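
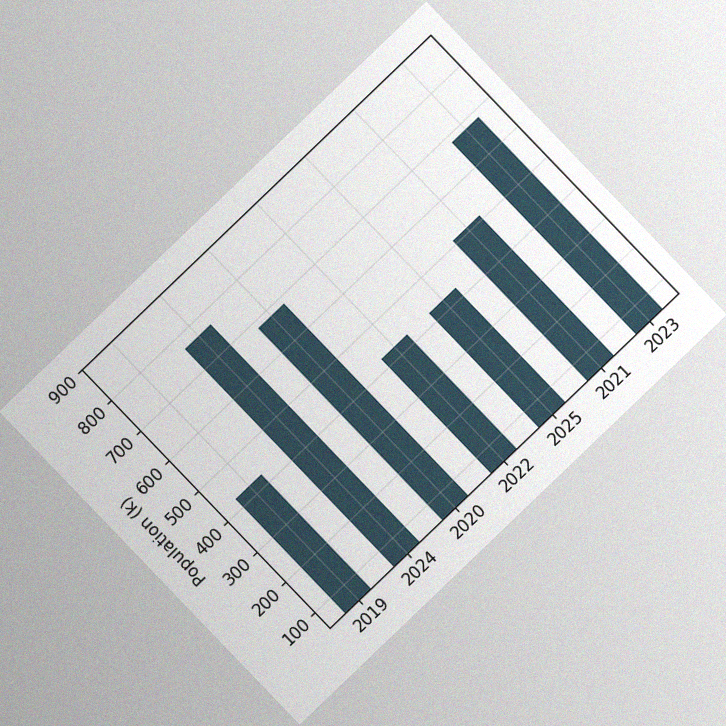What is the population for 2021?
510k

The chart is tilted about 44° counter-clockwise, with some photo noise. Reading along the chart's y-axis, the 2021 bar reaches 510k.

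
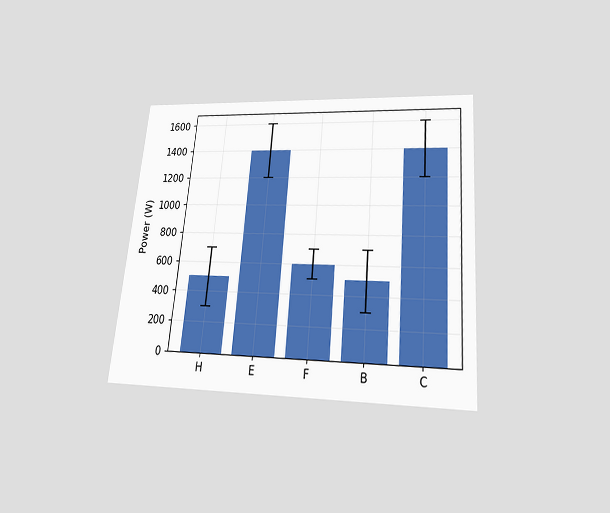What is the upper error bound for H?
The chart is tilted about 5° clockwise and viewed slightly from below. The H bar's upper whisker reaches 700W.

700W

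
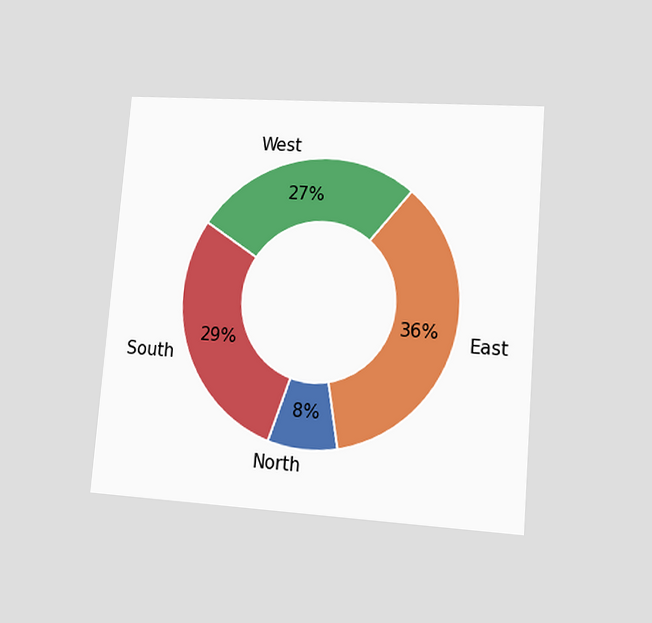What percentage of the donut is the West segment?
27%

The chart is tilted about 5° clockwise and viewed at a slight angle. The West segment takes up 27% of the ring.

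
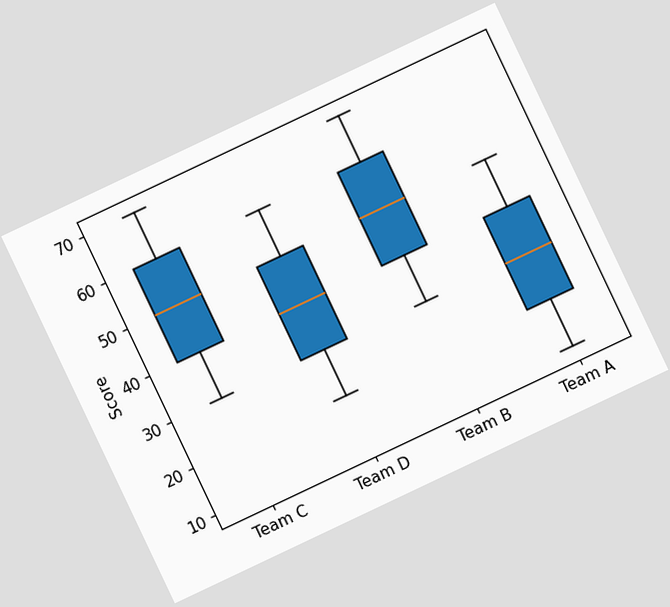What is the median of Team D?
40

The chart is tilted about 25° counter-clockwise. The median line in the Team D box sits at 40.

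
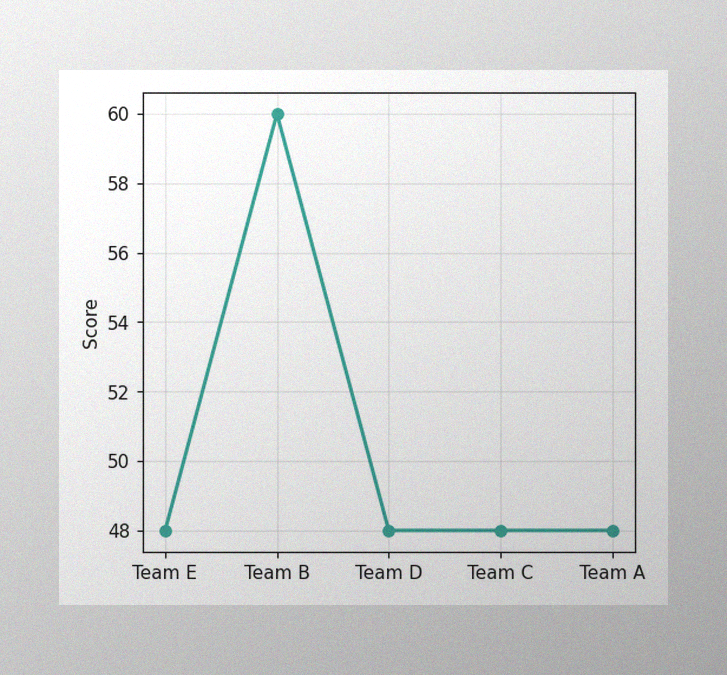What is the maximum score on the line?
60

The image has some photo noise and uneven lighting. The highest point is at Team B, and reading across to the y-axis gives 60.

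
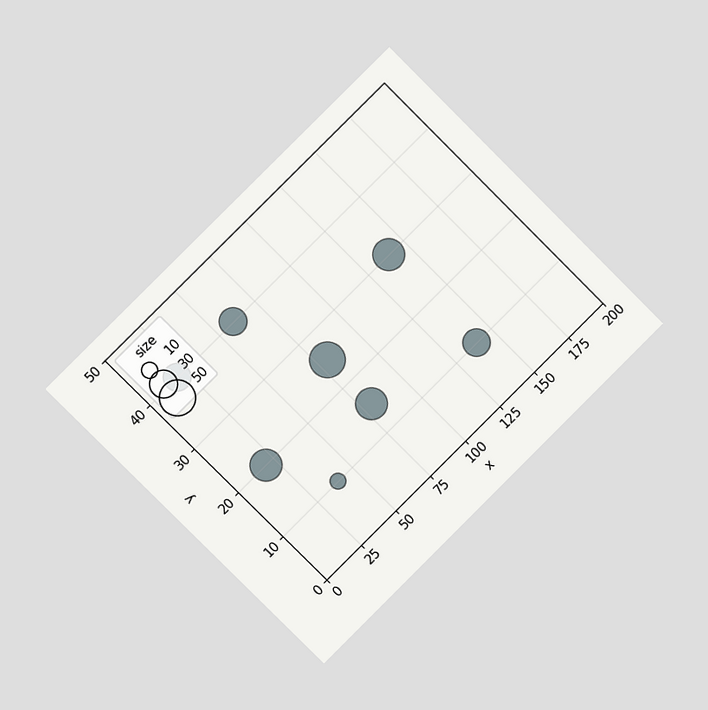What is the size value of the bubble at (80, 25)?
The chart is tilted about 45° counter-clockwise and viewed at a slight angle. Matching the bubble at (80, 25) against the size legend gives 50.

50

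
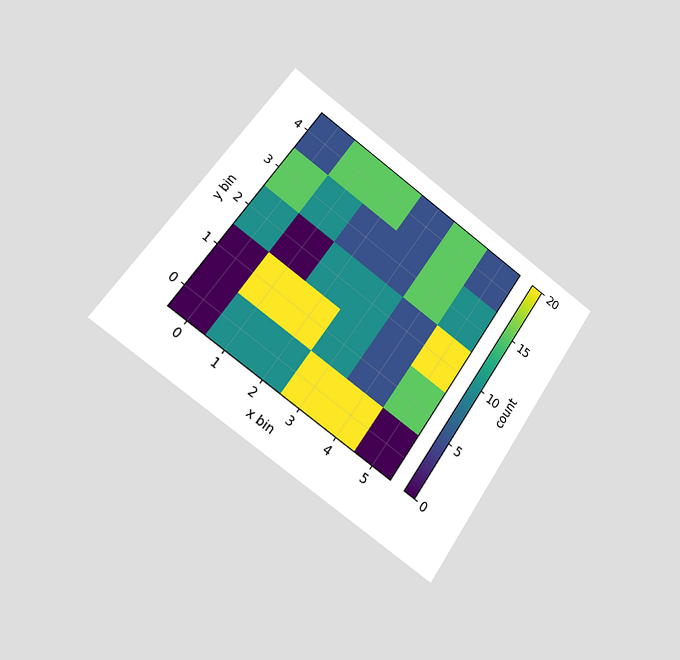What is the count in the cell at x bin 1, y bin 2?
0

The chart is tilted about 35° clockwise and viewed at a slight angle. Matching the cell (1, 2) against the colorbar gives 0.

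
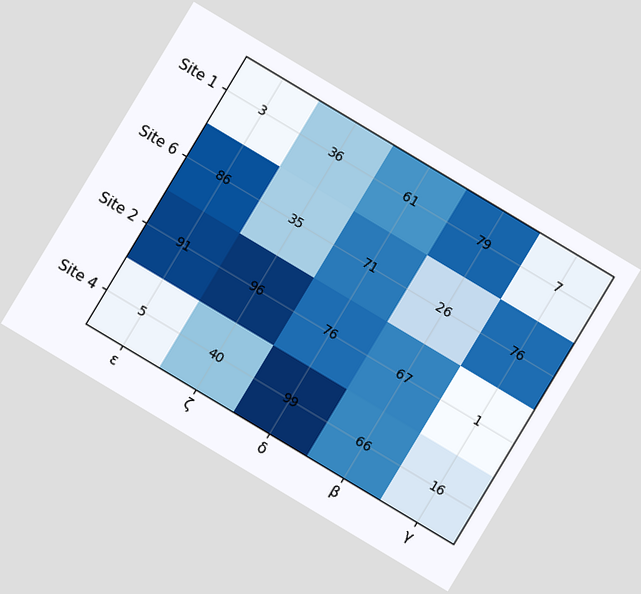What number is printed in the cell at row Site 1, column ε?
3

The chart is tilted about 31° clockwise. The (Site 1, ε) cell reads 3.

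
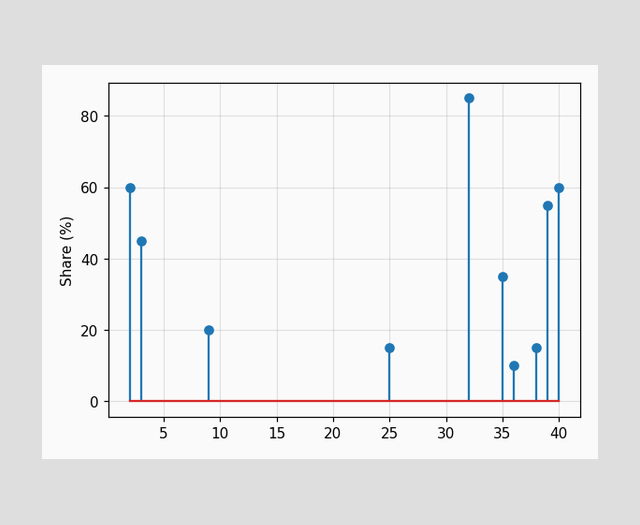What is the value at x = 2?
60%

The stem at x=2 reaches 60%.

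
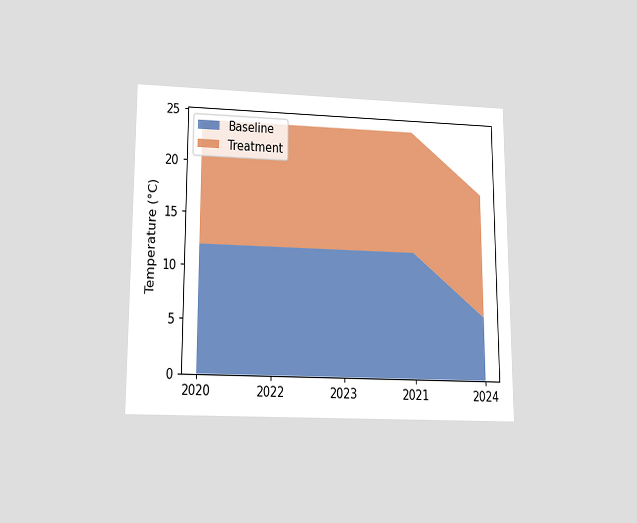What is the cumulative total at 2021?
24°C

The chart is viewed slightly from below. The stacked total at 2021 reaches 24°C.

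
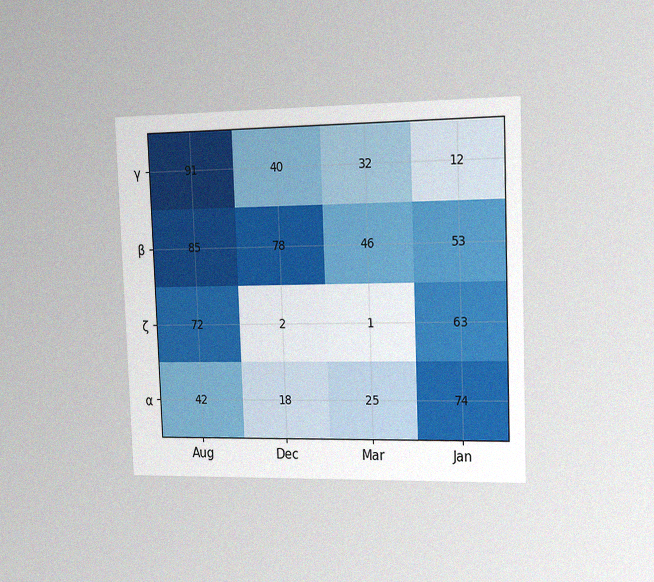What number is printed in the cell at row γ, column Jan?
12

The chart is tilted about 2° counter-clockwise and viewed slightly from the right, with some photo noise. The (γ, Jan) cell reads 12.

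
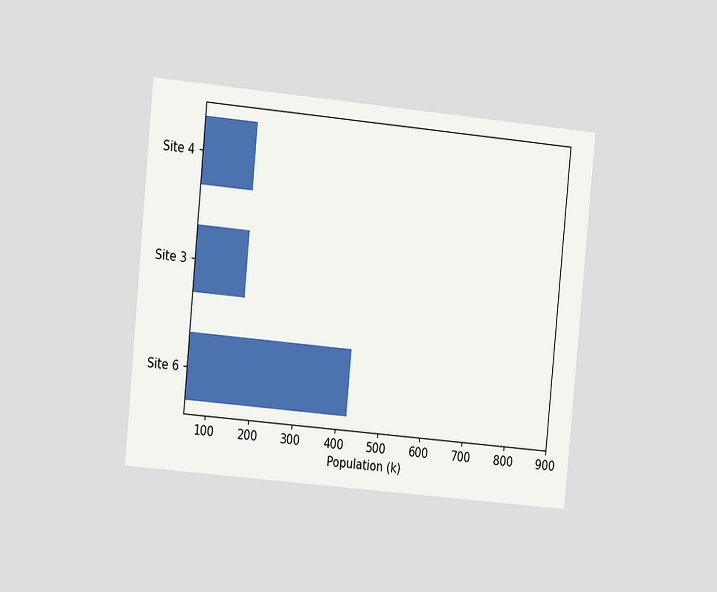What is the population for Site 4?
170k

The chart is tilted about 5° clockwise and viewed slightly from the left. Reading along the chart's x-axis, the Site 4 bar reaches 170k.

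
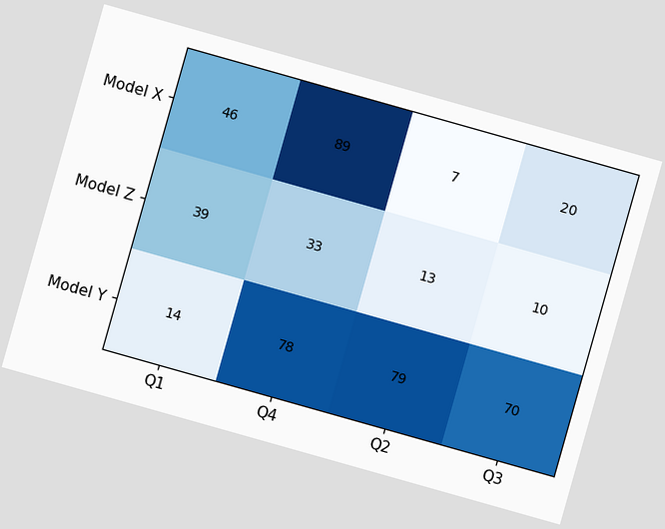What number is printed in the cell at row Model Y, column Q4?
The chart is tilted about 16° clockwise. The (Model Y, Q4) cell reads 78.

78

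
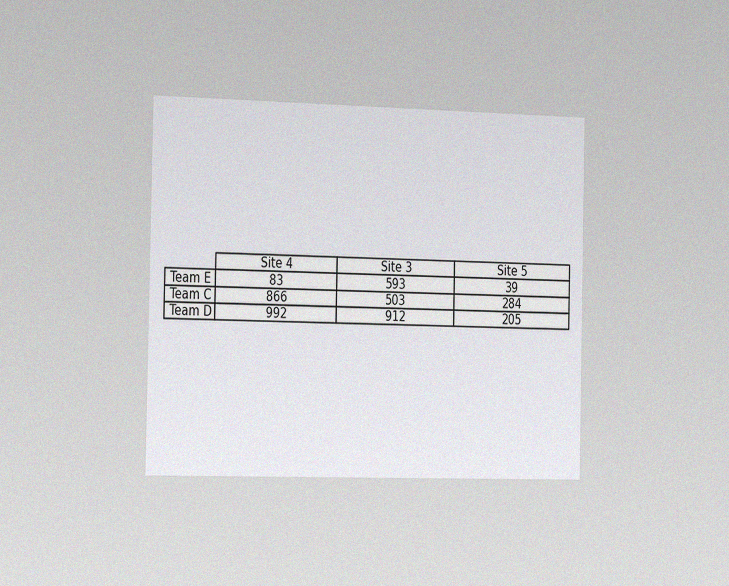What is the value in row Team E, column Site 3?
593

The chart is viewed slightly from the left, with some photo noise. The (Team E, Site 3) cell reads 593.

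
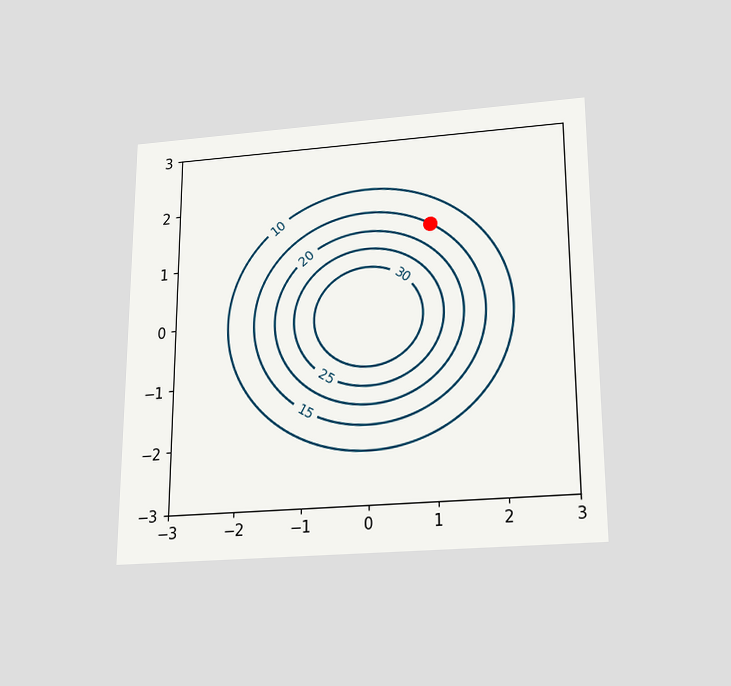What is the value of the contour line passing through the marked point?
15

The chart is viewed slightly from below. The marked point sits on the contour labelled 15.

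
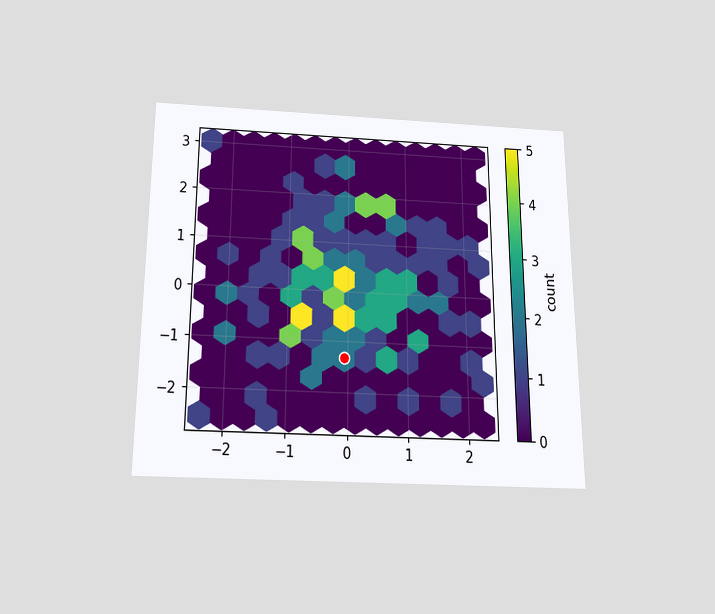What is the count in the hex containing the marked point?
The chart is viewed slightly from below. The marked hex reads 2 on the colorbar.

2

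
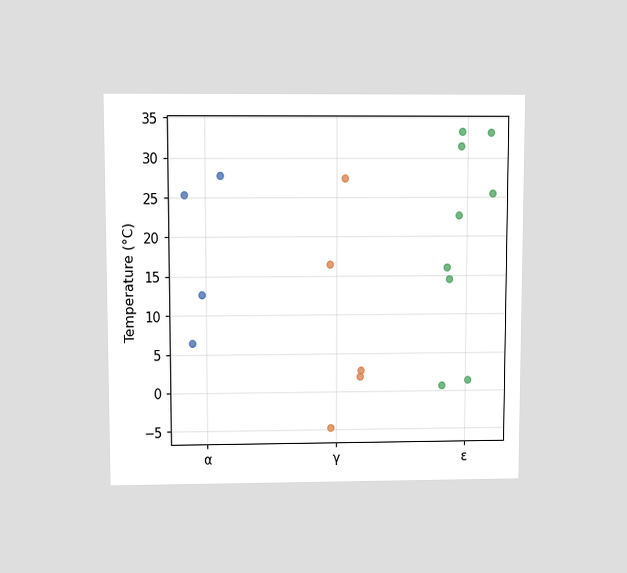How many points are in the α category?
The chart is viewed slightly from above. Counting the markers in the α column gives 4.

4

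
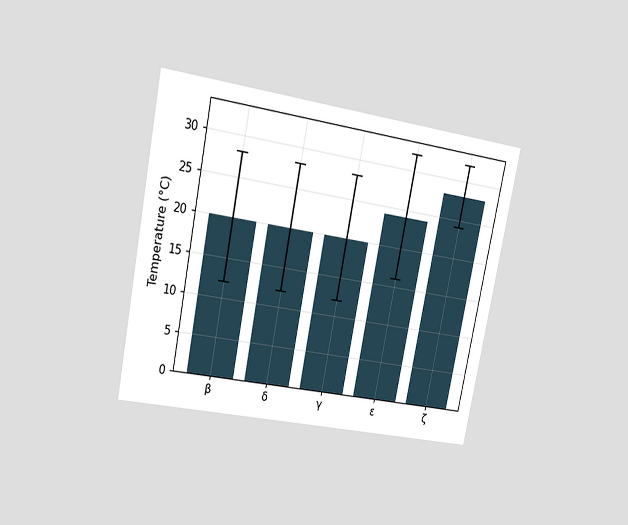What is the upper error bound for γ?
28°C

The chart is tilted about 11° clockwise and viewed at a slight angle. The γ bar's upper whisker reaches 28°C.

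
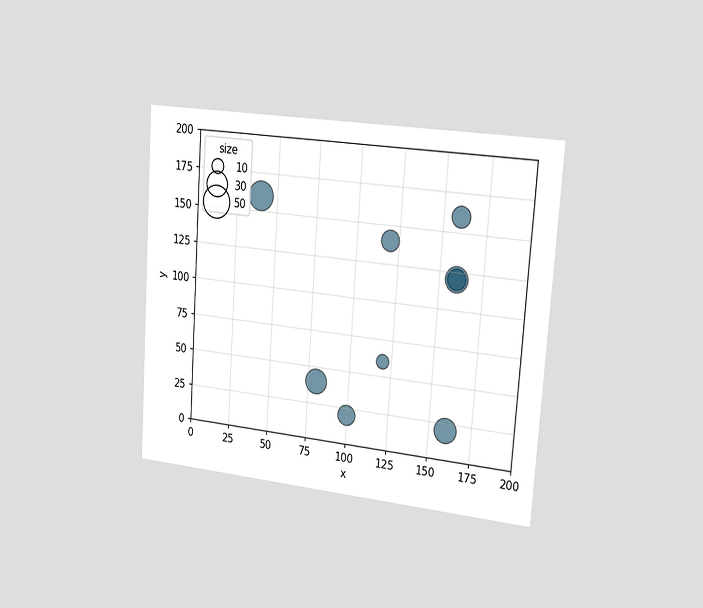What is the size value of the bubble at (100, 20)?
The chart is tilted about 4° clockwise and viewed slightly from the right. Matching the bubble at (100, 20) against the size legend gives 20.

20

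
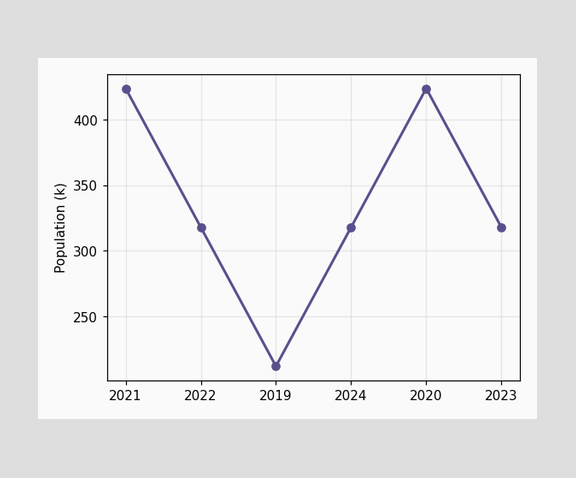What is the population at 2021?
424k

At 2021, the line is at 424k.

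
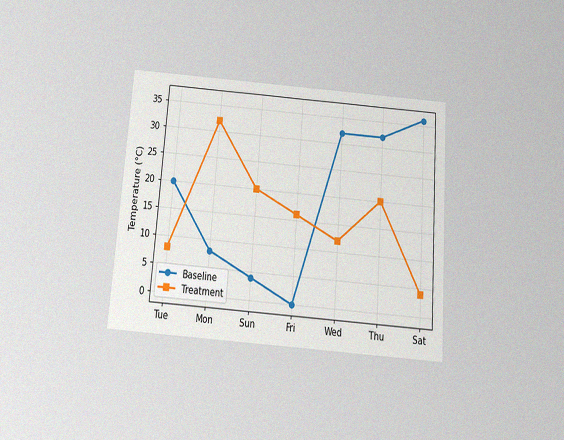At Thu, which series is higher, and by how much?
The chart is tilted about 4° clockwise and viewed slightly from below, with some photo noise. At Thu, Baseline sits above the other line by 12°C.

Baseline, by 12°C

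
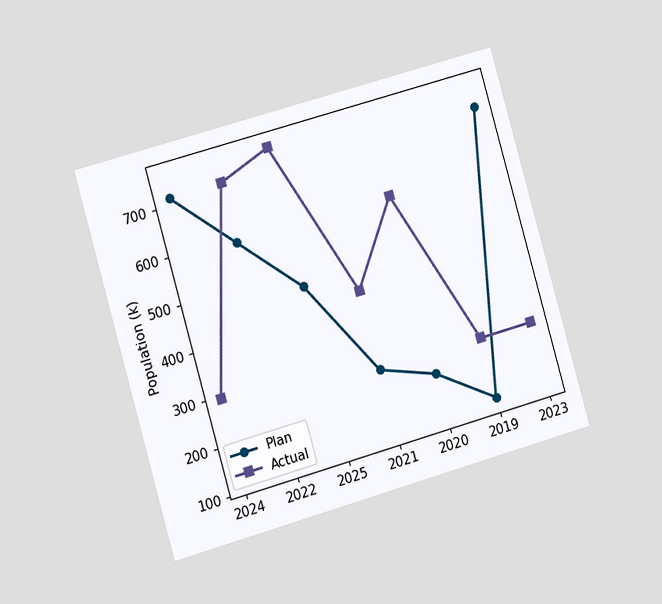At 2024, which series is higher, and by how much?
Plan, by 420k

The chart is tilted about 16° counter-clockwise and viewed slightly from the left. At 2024, Plan sits above the other line by 420k.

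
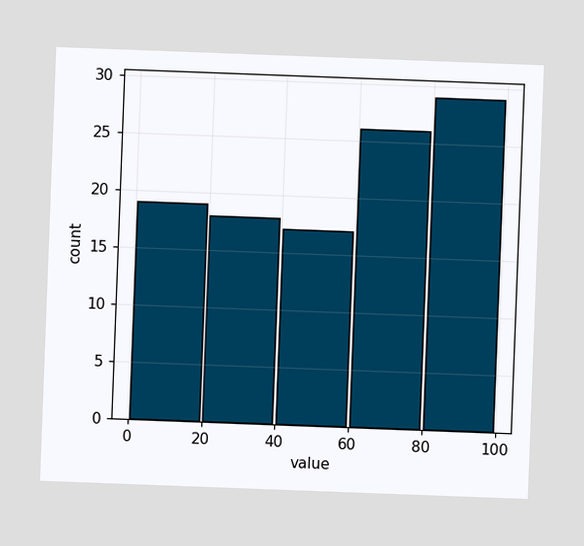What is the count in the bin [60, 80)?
26

The chart is tilted about 2° clockwise. The [60, 80) bin has height 26.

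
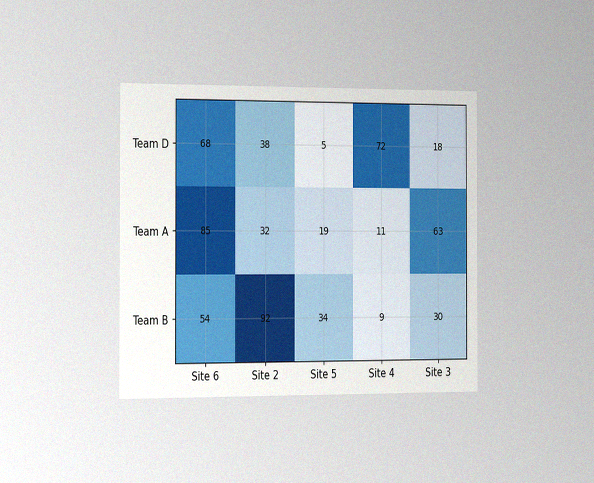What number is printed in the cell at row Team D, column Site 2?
The chart is viewed slightly from the left, with some photo noise. The (Team D, Site 2) cell reads 38.

38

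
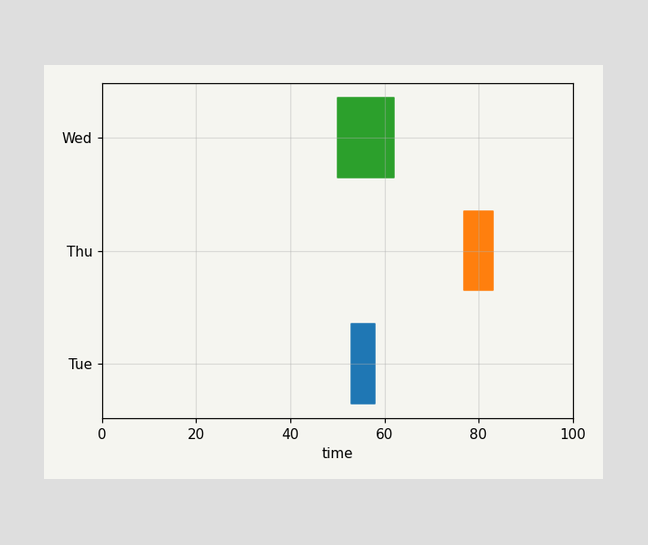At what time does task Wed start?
The Wed bar begins at t=50.

50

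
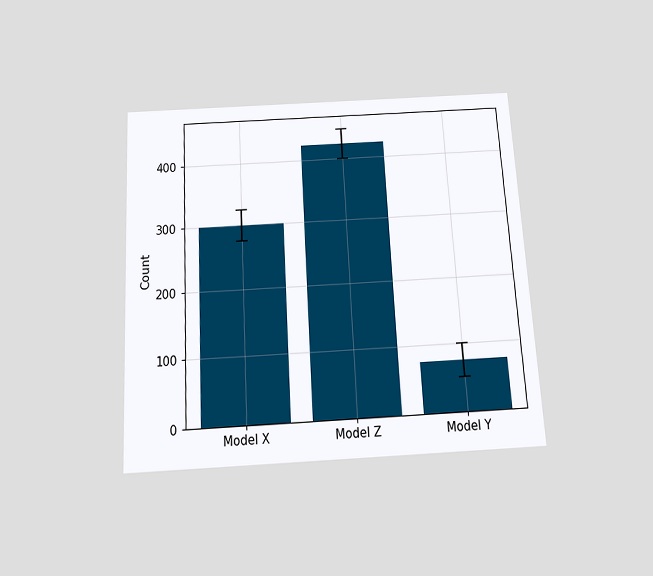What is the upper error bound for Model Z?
450

The chart is tilted about 3° counter-clockwise and viewed slightly from below. The Model Z bar's upper whisker reaches 450.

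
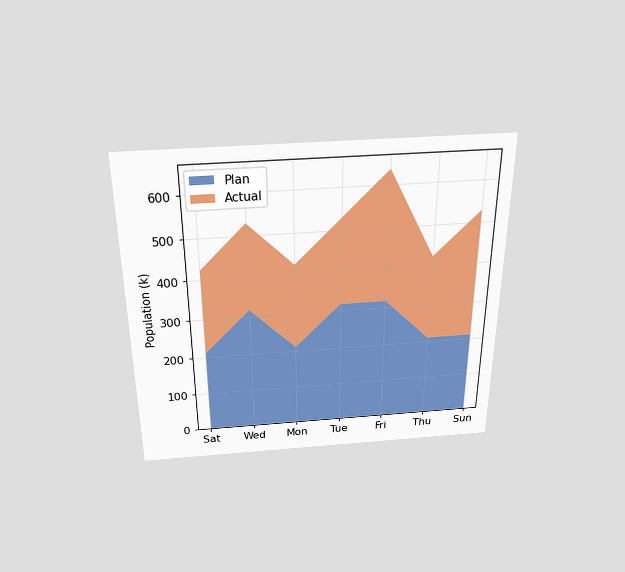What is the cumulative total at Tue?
The chart is viewed slightly from above. The stacked total at Tue reaches 530k.

530k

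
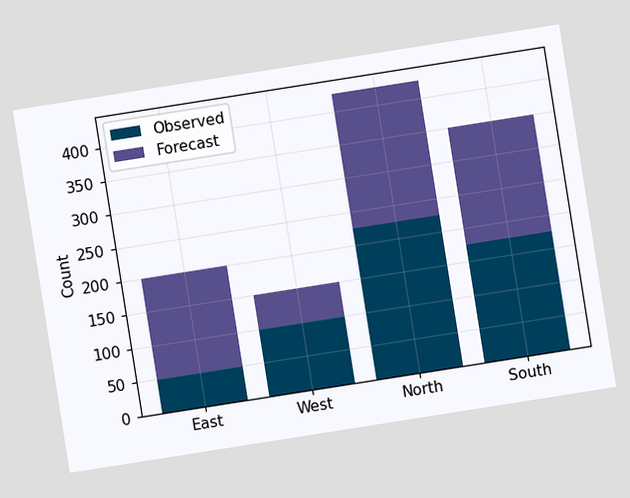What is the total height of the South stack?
350

The chart is tilted about 9° counter-clockwise. The South stack's top reaches 350 on the y-axis.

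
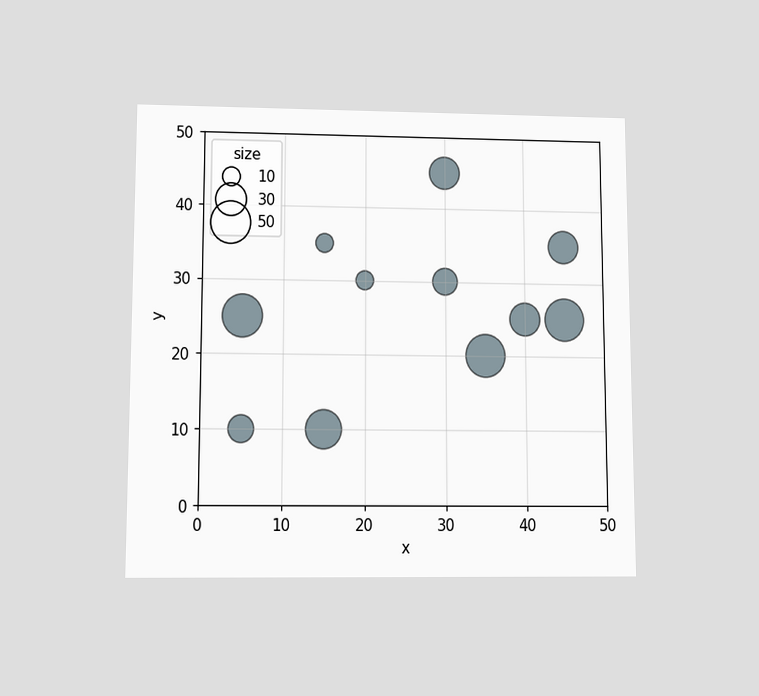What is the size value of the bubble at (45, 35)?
The chart is viewed slightly from below. Matching the bubble at (45, 35) against the size legend gives 30.

30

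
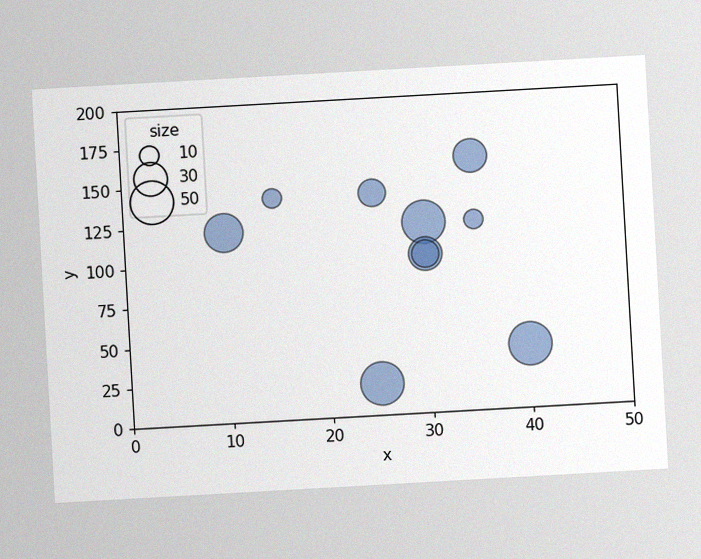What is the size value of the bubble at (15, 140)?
The chart is tilted about 3° counter-clockwise, with some photo noise. Matching the bubble at (15, 140) against the size legend gives 10.

10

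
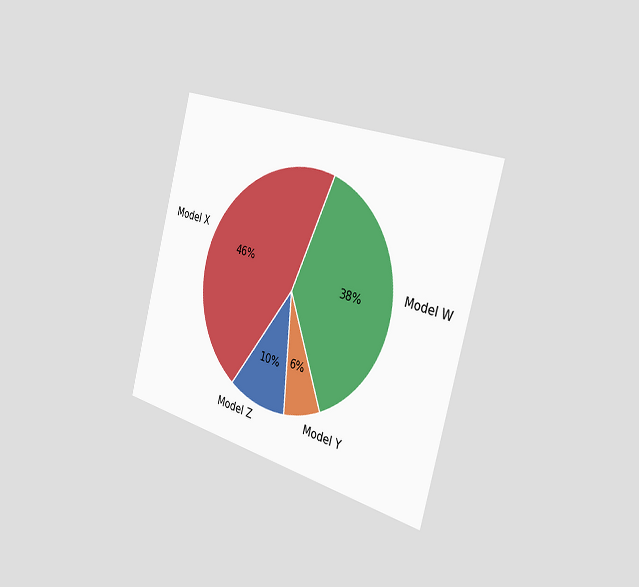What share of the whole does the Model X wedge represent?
The chart is tilted about 15° clockwise and viewed slightly from the right. The Model X slice takes up 46% of the pie.

46%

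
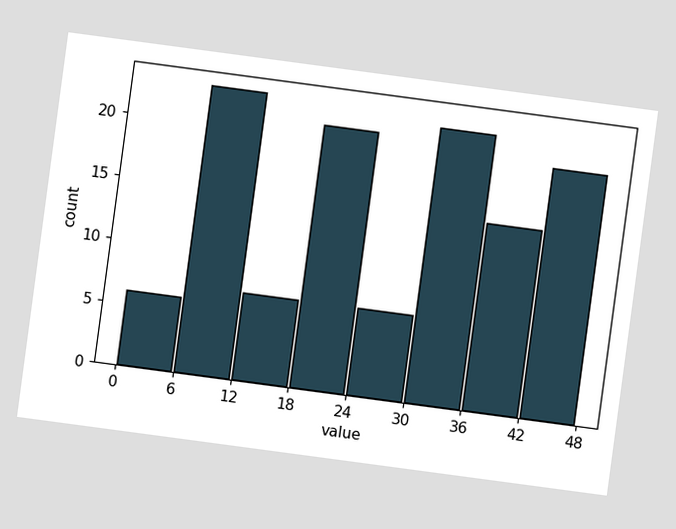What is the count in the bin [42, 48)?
The chart is tilted about 8° clockwise. The [42, 48) bin has height 20.

20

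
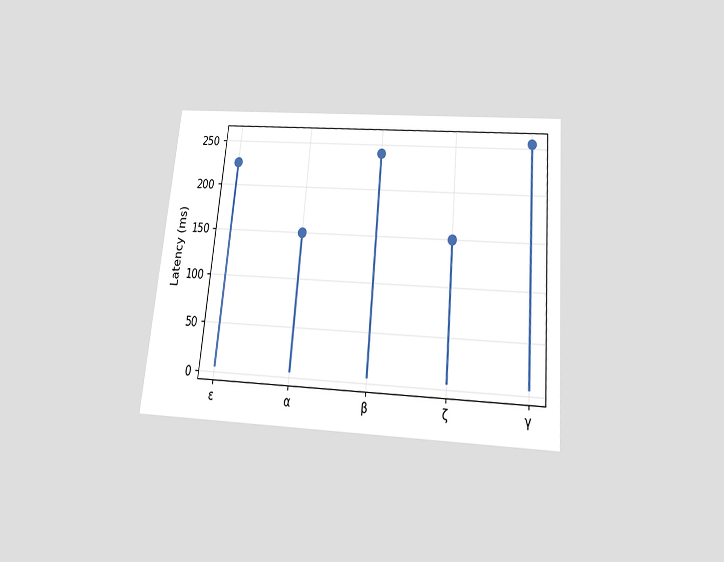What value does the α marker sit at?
150ms

The chart is tilted about 5° clockwise and viewed slightly from below. The α marker sits at 150ms.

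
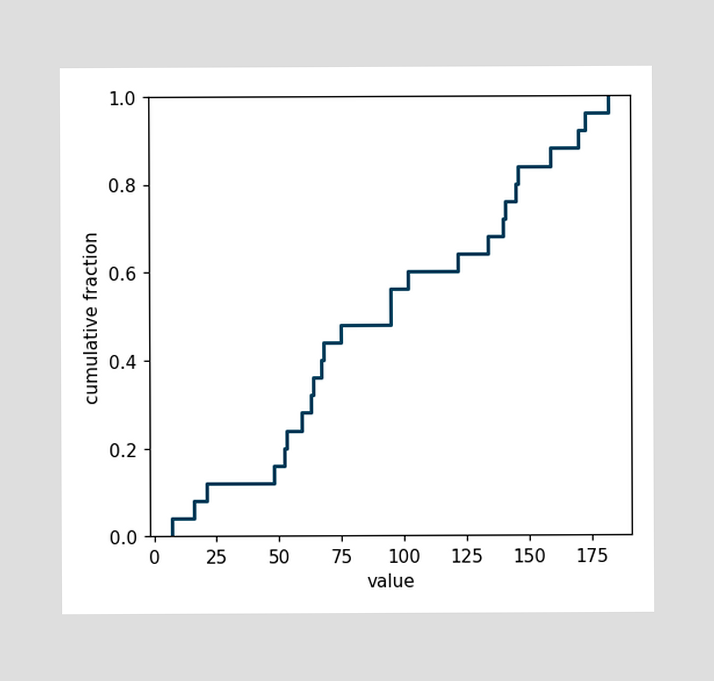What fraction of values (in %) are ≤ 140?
At x=140 the ECDF step is at 72%.

72%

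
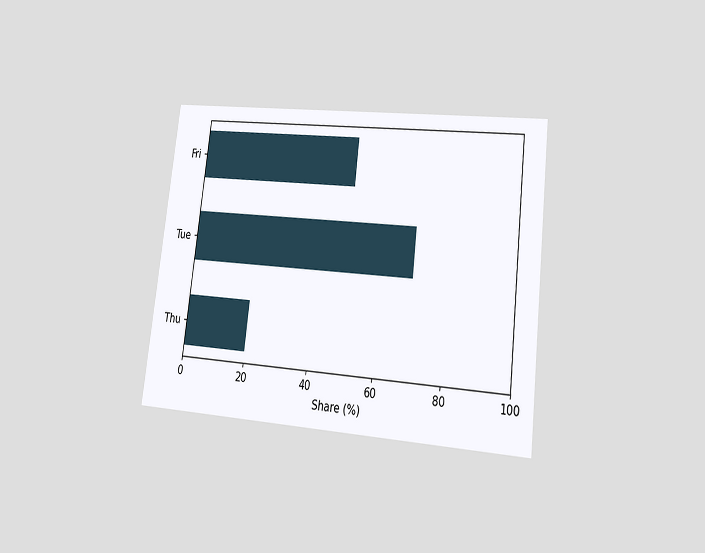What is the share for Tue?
70%

The chart is tilted about 7° clockwise and viewed at a slight angle. Reading along the chart's x-axis, the Tue bar reaches 70%.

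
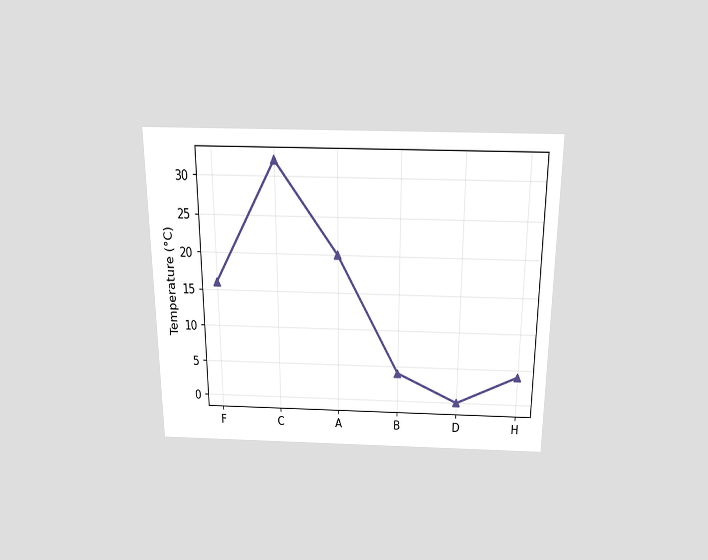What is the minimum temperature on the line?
The chart is viewed slightly from above. The lowest point is at D, and reading across to the y-axis gives 0°C.

0°C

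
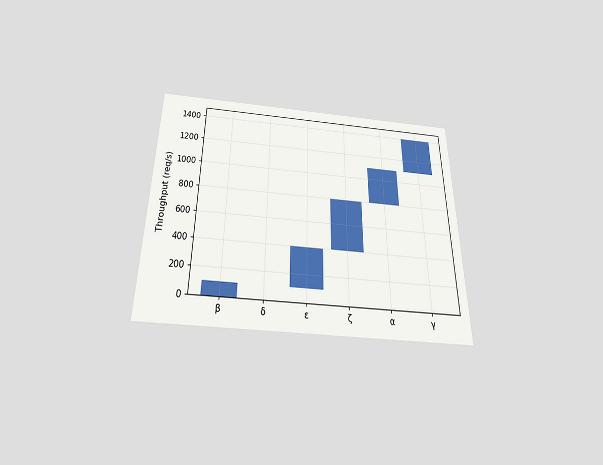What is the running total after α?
1100req/s

The chart is viewed slightly from below. After α the running total reaches 1100req/s.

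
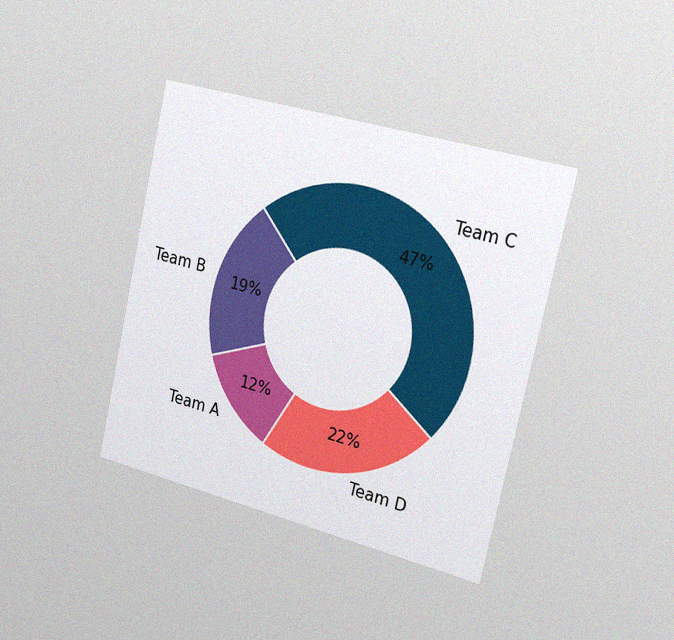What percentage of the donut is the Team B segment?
The chart is tilted about 13° clockwise and viewed slightly from the right, with some photo noise. The Team B segment takes up 19% of the ring.

19%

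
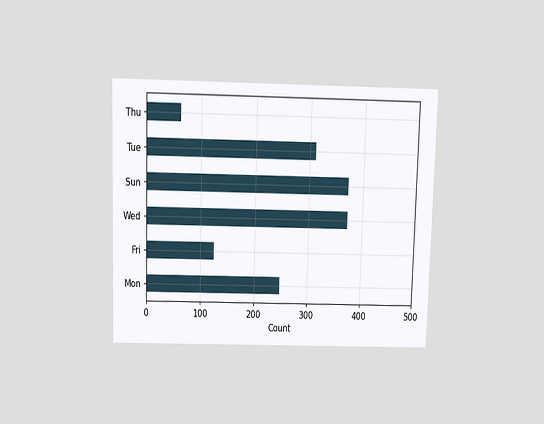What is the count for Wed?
372

The chart is viewed slightly from above. Reading along the chart's x-axis, the Wed bar reaches 372.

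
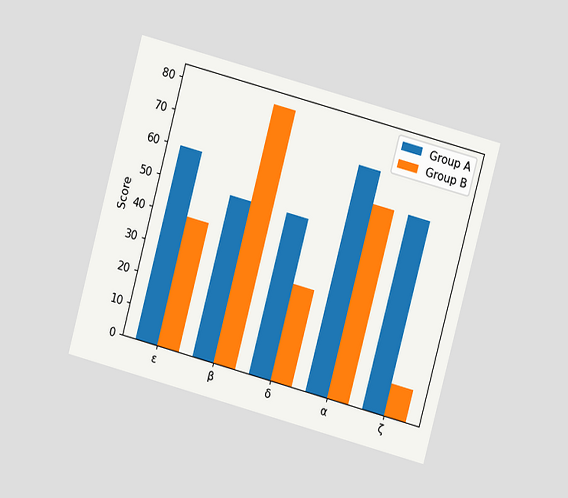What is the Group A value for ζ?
The chart is tilted about 15° clockwise and viewed at a slight angle. The Group A bar at ζ reaches 60 on the y-axis.

60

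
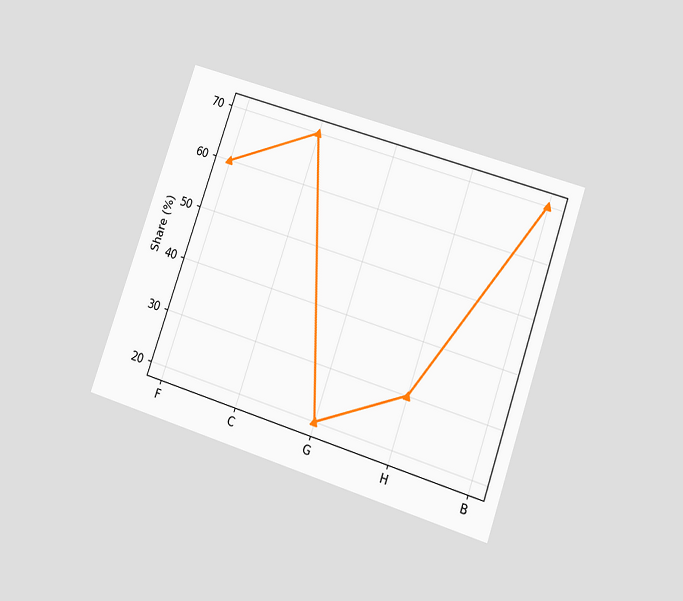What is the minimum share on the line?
20%

The chart is tilted about 19° clockwise and viewed at a slight angle. The lowest point is at G, and reading across to the y-axis gives 20%.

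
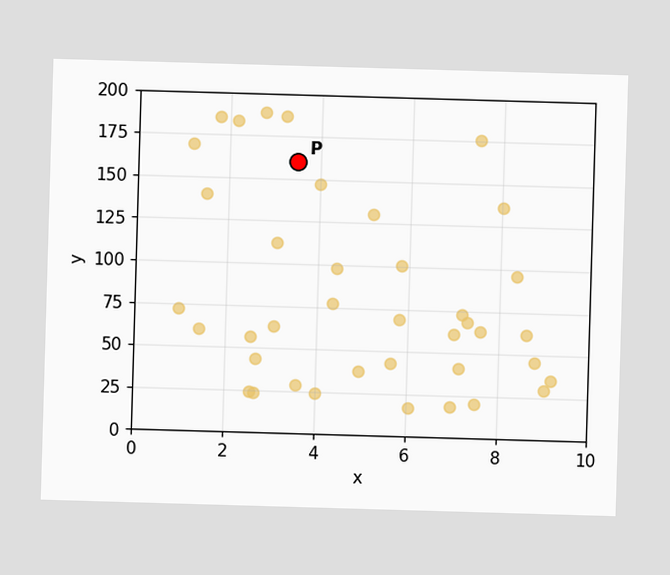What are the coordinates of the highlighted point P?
Following the gridlines from P to each axis, P sits at (3.5, 160).

(3.5, 160)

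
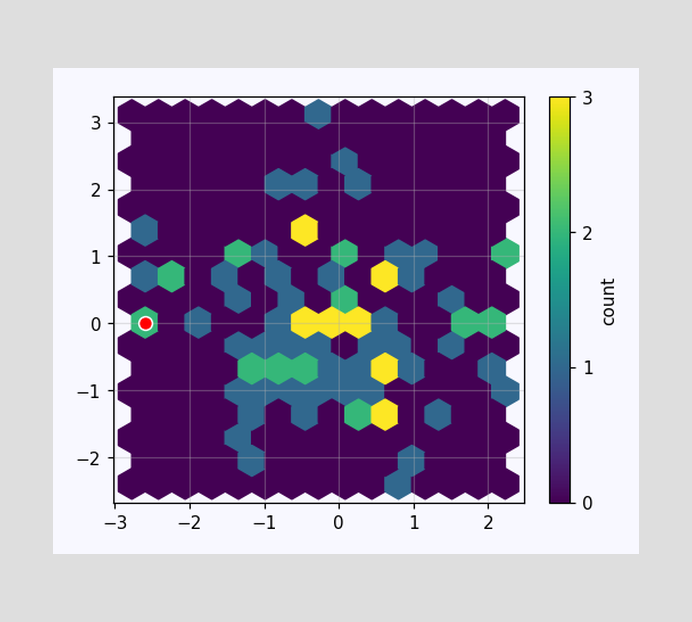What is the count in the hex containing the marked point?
The marked hex reads 2 on the colorbar.

2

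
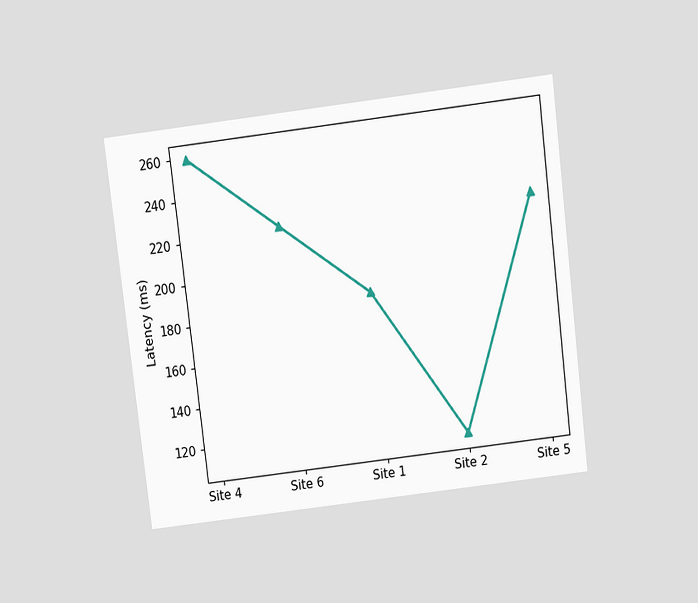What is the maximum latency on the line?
The chart is tilted about 7° counter-clockwise and viewed slightly from above. The highest point is at Site 4, and reading across to the y-axis gives 259ms.

259ms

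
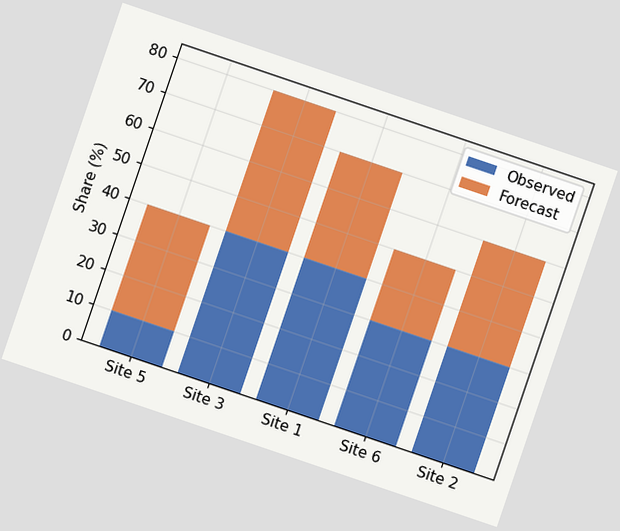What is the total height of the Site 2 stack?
The chart is tilted about 19° clockwise. The Site 2 stack's top reaches 60% on the y-axis.

60%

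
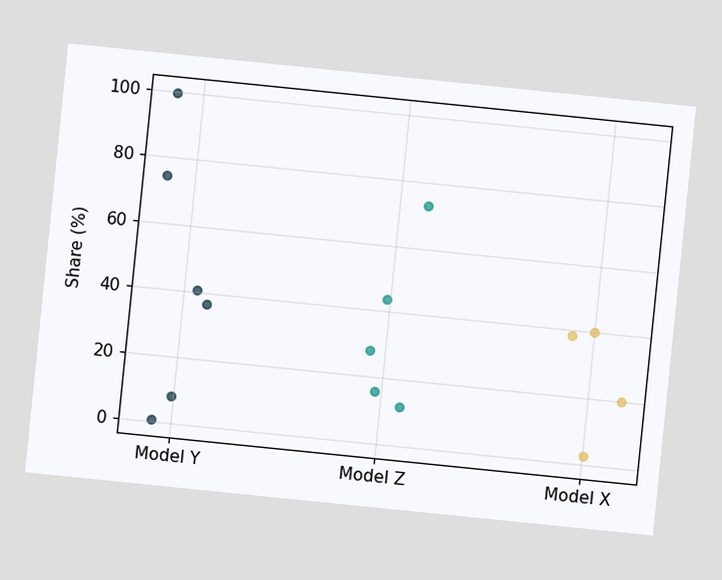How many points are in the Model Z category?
The chart is tilted about 6° clockwise. Counting the markers in the Model Z column gives 5.

5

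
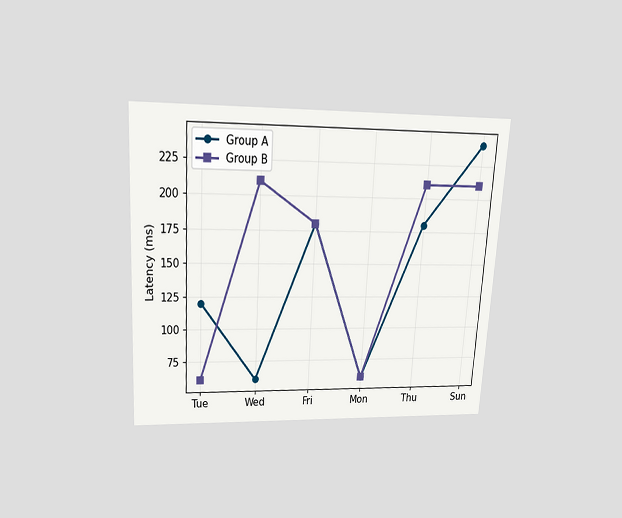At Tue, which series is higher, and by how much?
The chart is tilted about 3° clockwise and viewed slightly from above. At Tue, Group A sits above the other line by 60ms.

Group A, by 60ms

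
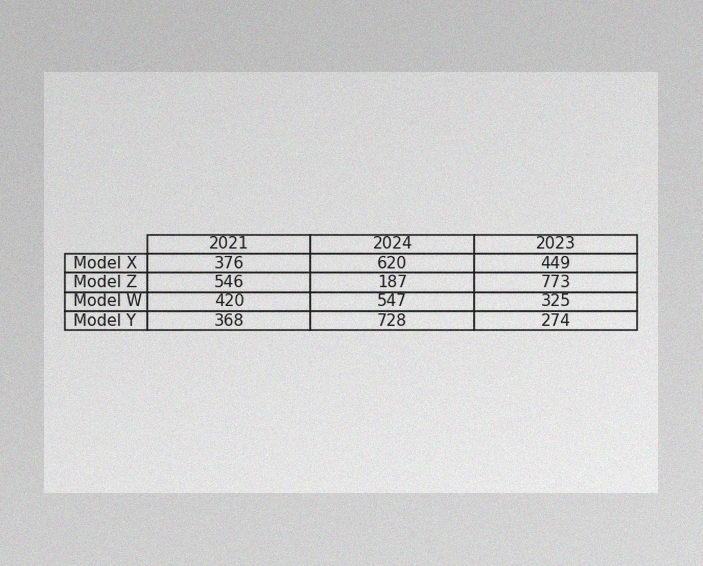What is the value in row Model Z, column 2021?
546

The image has some photo noise and uneven lighting. The (Model Z, 2021) cell reads 546.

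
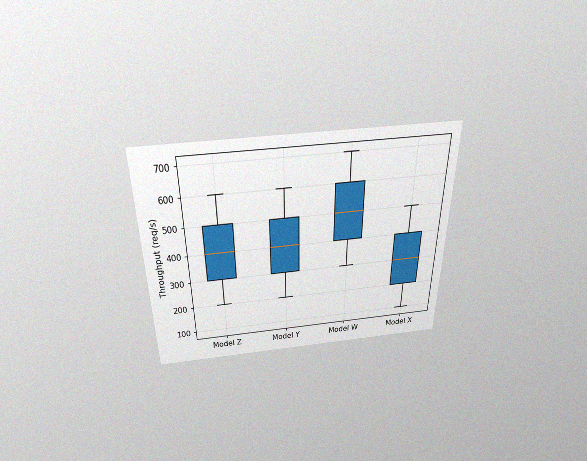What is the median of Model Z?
The chart is viewed slightly from above, with some photo noise. The median line in the Model Z box sits at 400req/s.

400req/s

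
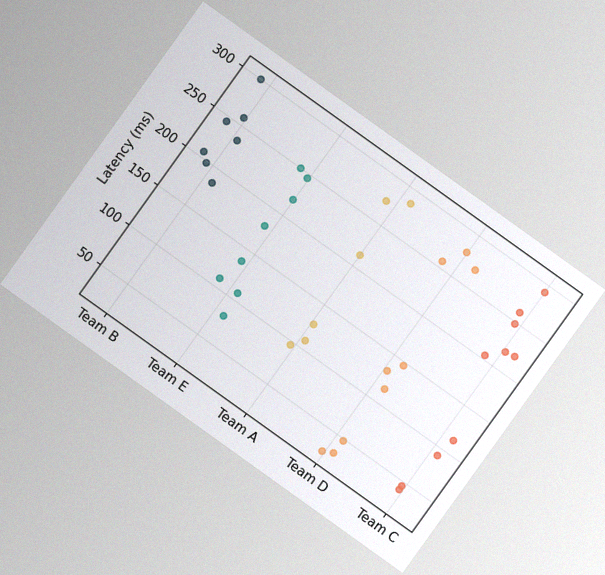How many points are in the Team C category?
10

The chart is tilted about 36° clockwise, with some photo noise. Counting the markers in the Team C column gives 10.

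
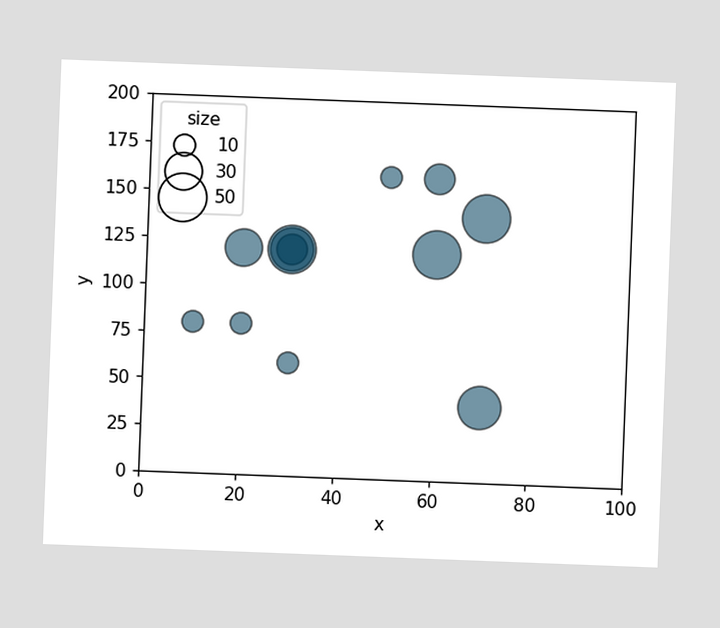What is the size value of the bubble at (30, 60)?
The chart is tilted about 2° clockwise. Matching the bubble at (30, 60) against the size legend gives 10.

10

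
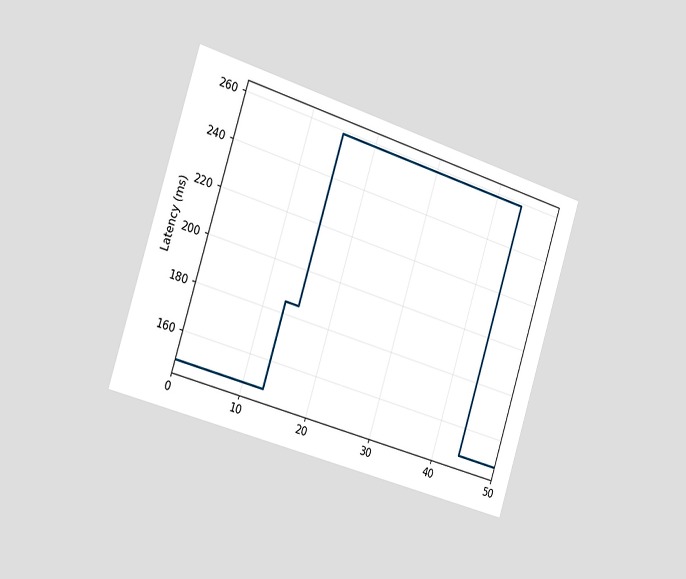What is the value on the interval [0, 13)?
The chart is tilted about 17° clockwise and viewed slightly from the left. On [0, 13) the step sits at 148ms.

148ms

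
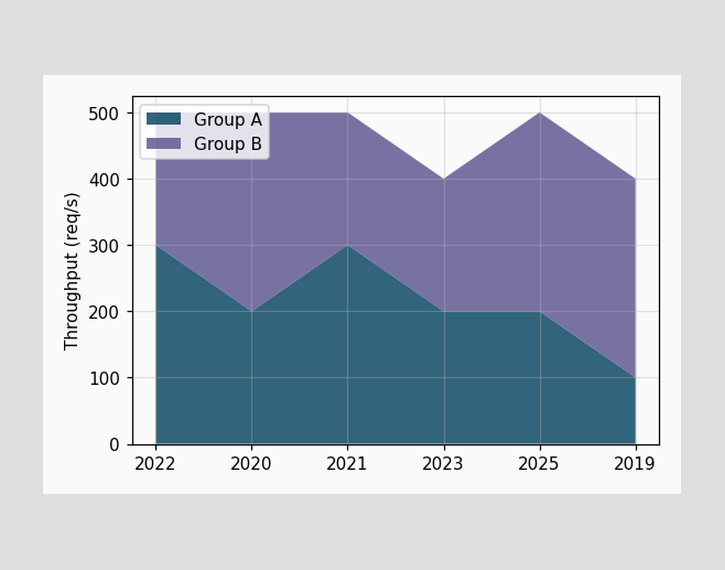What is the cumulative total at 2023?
400req/s

The stacked total at 2023 reaches 400req/s.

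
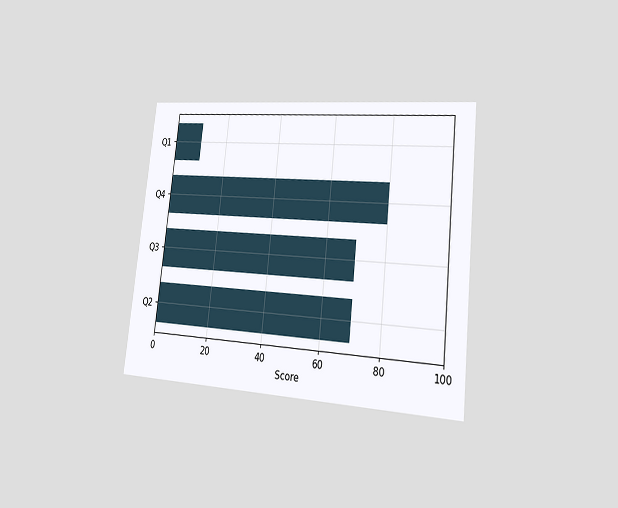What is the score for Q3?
70

The chart is tilted about 6° clockwise and viewed slightly from the right. Reading along the chart's x-axis, the Q3 bar reaches 70.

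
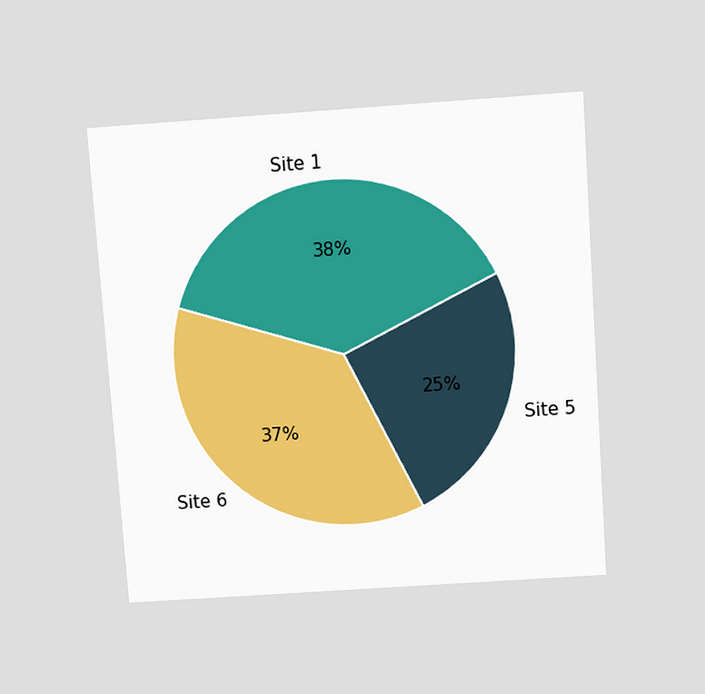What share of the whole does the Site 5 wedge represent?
The chart is tilted about 4° counter-clockwise and viewed slightly from above. The Site 5 slice takes up 25% of the pie.

25%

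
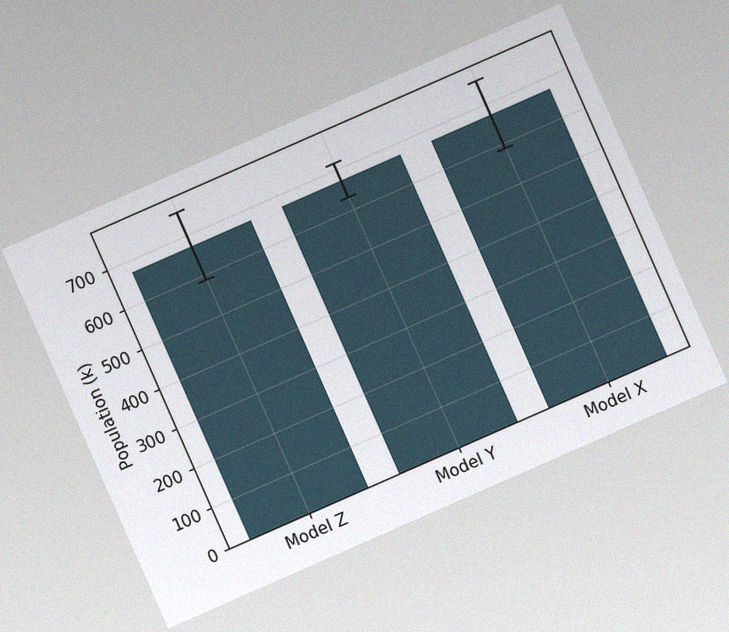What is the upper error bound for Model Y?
714k

The chart is tilted about 24° counter-clockwise, with some photo noise. The Model Y bar's upper whisker reaches 714k.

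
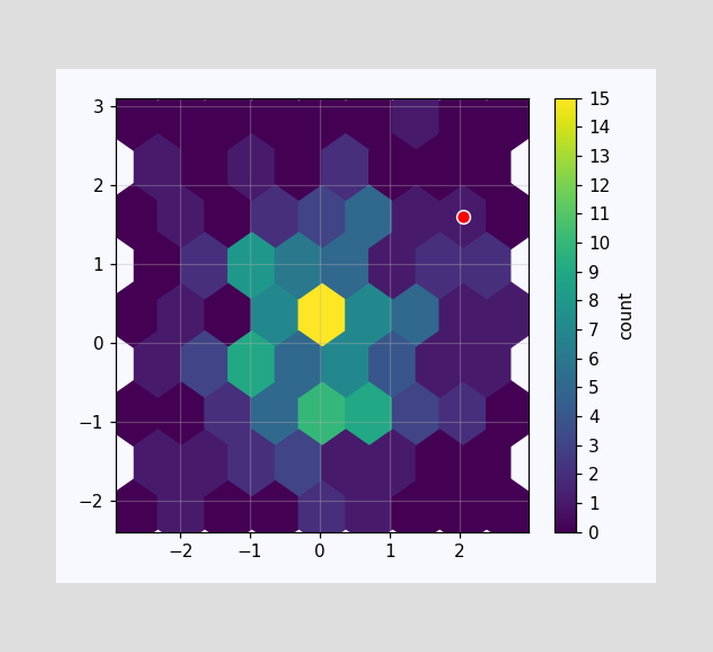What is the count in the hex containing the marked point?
1

The marked hex reads 1 on the colorbar.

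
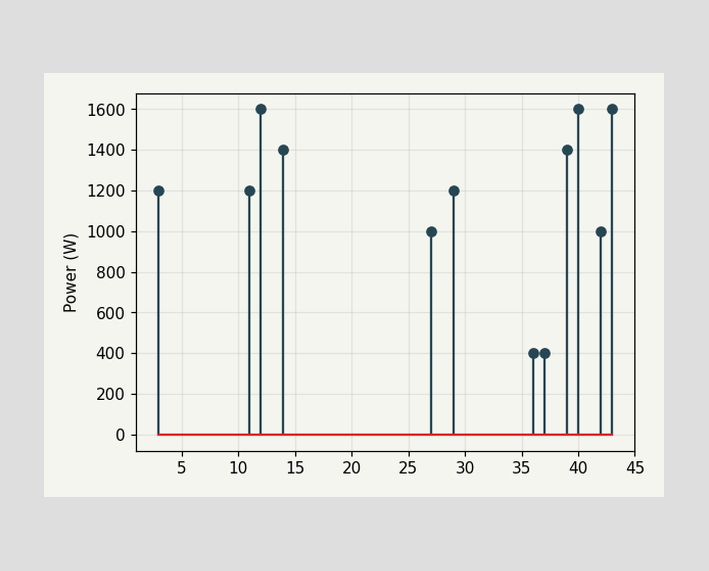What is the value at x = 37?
The stem at x=37 reaches 400W.

400W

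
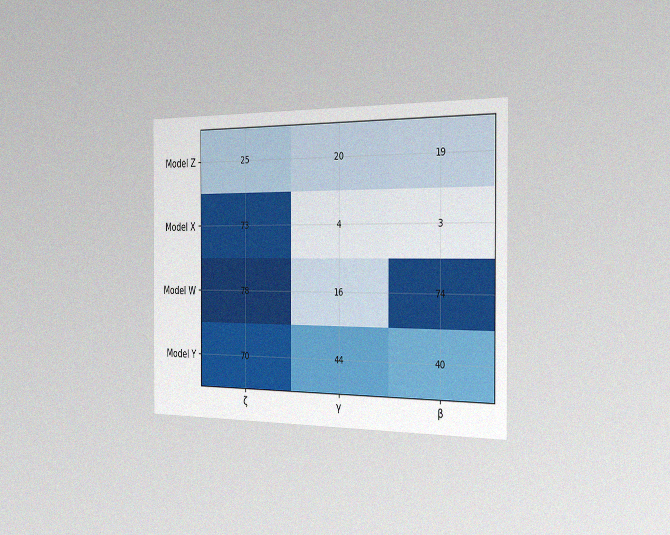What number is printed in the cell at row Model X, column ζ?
73

The chart is viewed slightly from the right, with some photo noise. The (Model X, ζ) cell reads 73.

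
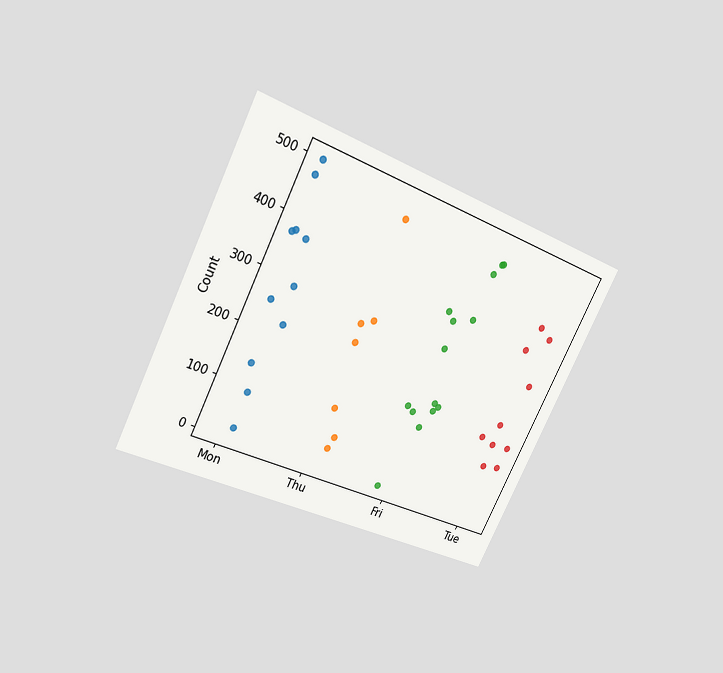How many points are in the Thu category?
The chart is tilted about 26° clockwise and viewed at a slight angle. Counting the markers in the Thu column gives 7.

7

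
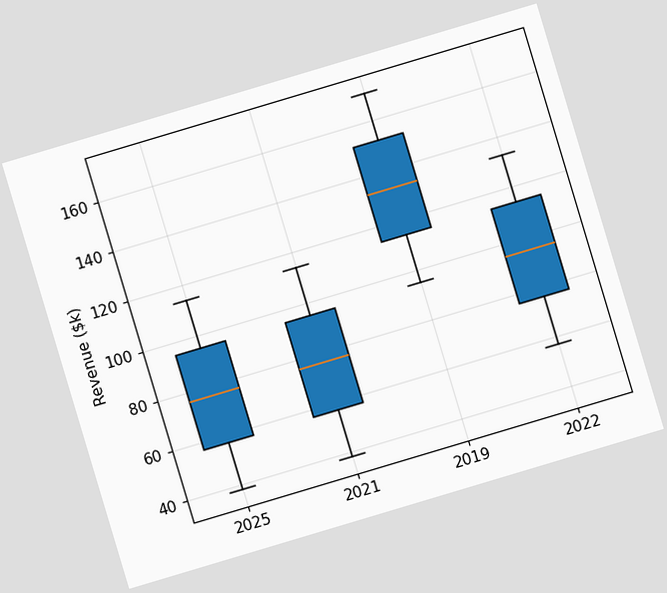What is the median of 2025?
The chart is tilted about 17° counter-clockwise. The median line in the 2025 box sits at $76k.

$76k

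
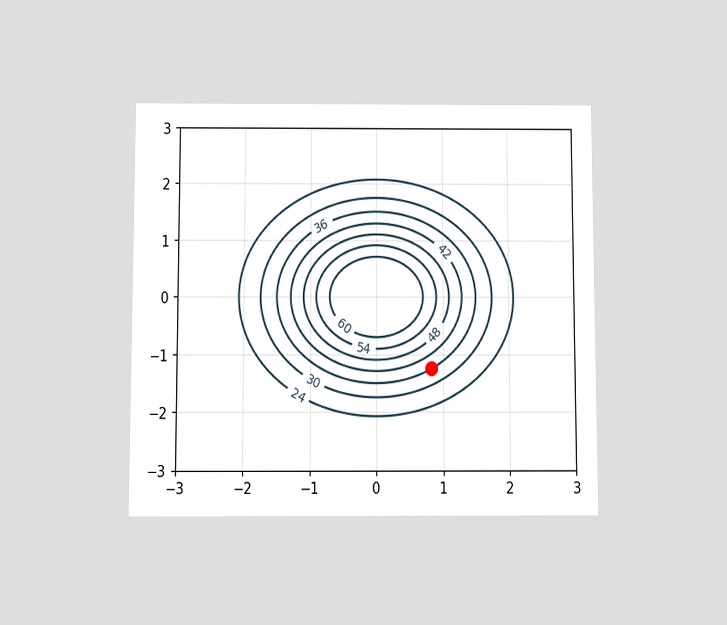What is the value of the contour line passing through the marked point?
36

The chart is viewed slightly from below. The marked point sits on the contour labelled 36.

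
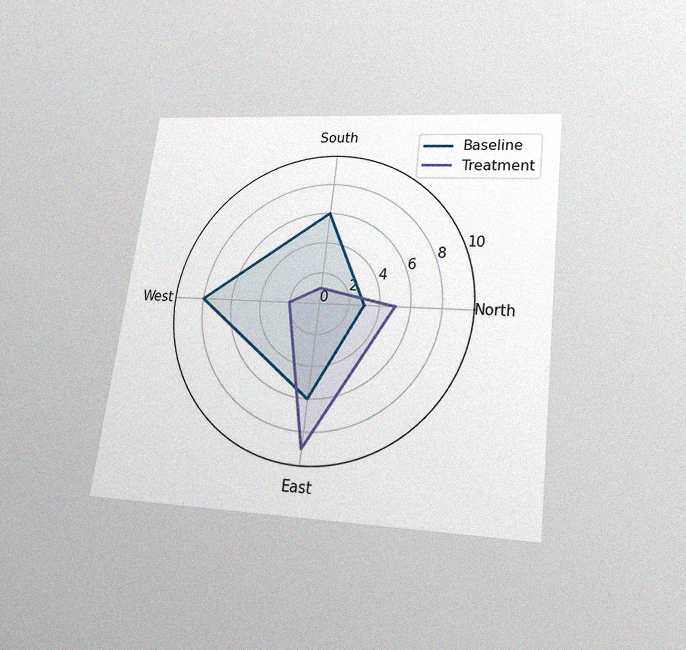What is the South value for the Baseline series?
The chart is tilted about 7° clockwise and viewed slightly from below, with some photo noise. On the South axis, Baseline reaches 6.

6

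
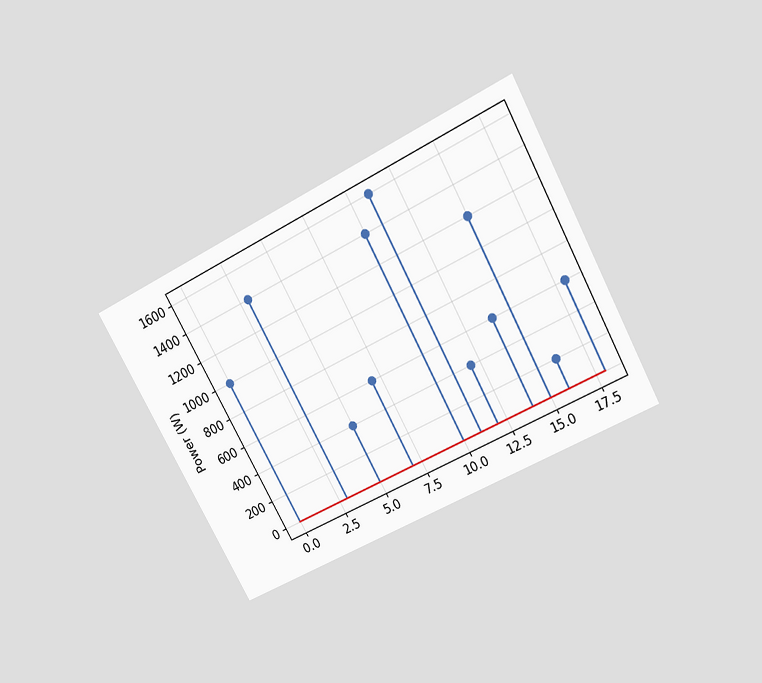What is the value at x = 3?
The chart is tilted about 28° counter-clockwise and viewed slightly from above. The stem at x=3 reaches 1400W.

1400W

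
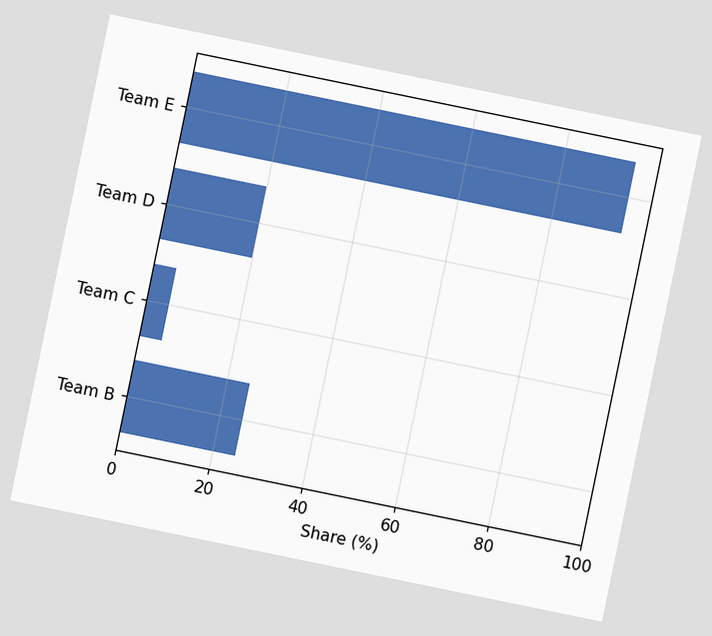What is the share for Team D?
20%

The chart is tilted about 12° clockwise. Reading along the chart's x-axis, the Team D bar reaches 20%.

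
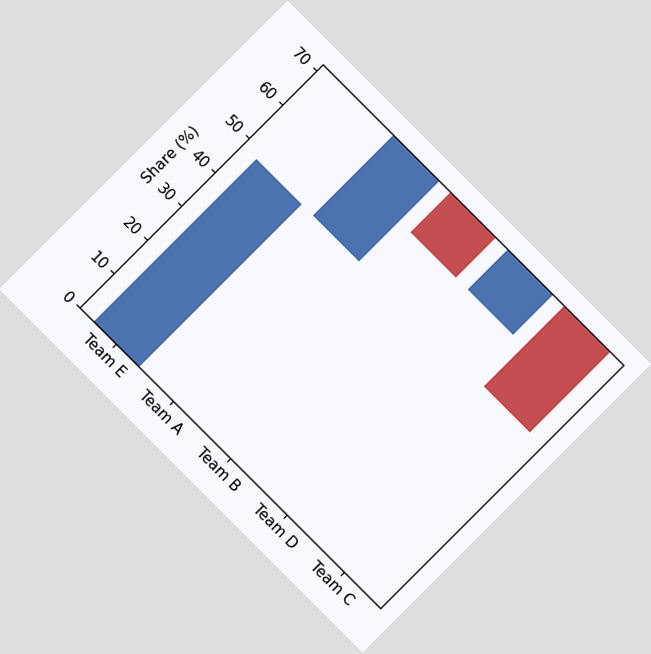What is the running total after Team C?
48%

The chart is tilted about 45° clockwise. After Team C the running total reaches 48%.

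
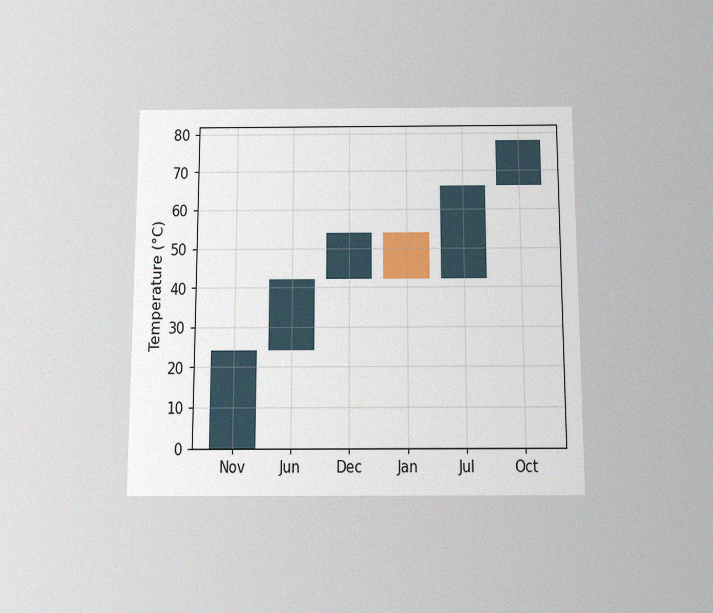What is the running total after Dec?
54°C

The chart is viewed slightly from below, with some photo noise. After Dec the running total reaches 54°C.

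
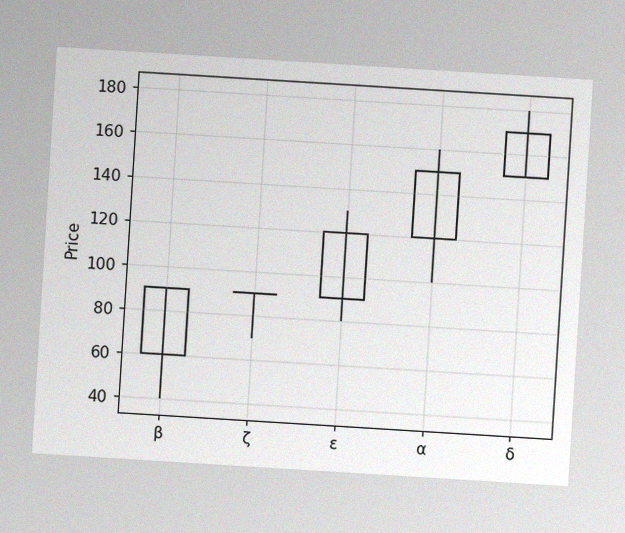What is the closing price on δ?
The chart is tilted about 4° clockwise, with some photo noise. The δ candle closes at 170.

170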